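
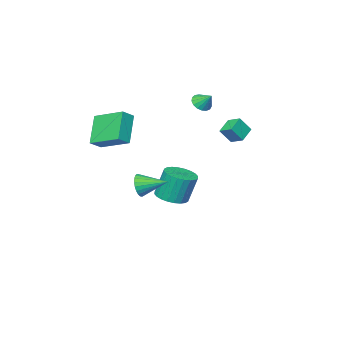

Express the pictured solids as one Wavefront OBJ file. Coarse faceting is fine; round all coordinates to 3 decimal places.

v -2.37 -1.825 3.182
v -2.021 -1.412 2.787
v -2.45 -1.075 3.898
v -2.326 -1.362 2.701
v -2.641 -1.418 2.724
v -2.893 -1.568 2.853
v -3.026 -1.777 3.057
v -3.008 -1.997 3.29
v -2.844 -2.177 3.498
v -2.572 -2.277 3.634
v -2.253 -2.274 3.666
v -1.96 -2.167 3.588
v -1.762 -1.983 3.416
v -1.703 -1.762 3.191
v -1.796 -1.556 2.964
v 0.273 3.617 2.534
v -0.61 3.303 3.008
v 0.17 4.43 2.881
v -0.713 4.116 3.355
v 0.833 3.324 3.385
v -0.05 3.01 3.859
v 0.73 4.137 3.732
v -0.153 3.823 4.206
v 1.113 -3.082 -2.755
v 1.543 -3.008 -2.049
v 0.147 -1.758 -2.305
v 1.714 -2.816 -2.247
v 1.792 -2.665 -2.522
v 1.768 -2.578 -2.833
v 1.644 -2.567 -3.132
v 1.439 -2.635 -3.374
v 1.184 -2.771 -3.521
v 0.919 -2.954 -3.551
v 0.683 -3.156 -3.461
v 0.513 -3.348 -3.263
v 0.434 -3.499 -2.987
v 0.459 -3.586 -2.676
v 0.583 -3.597 -2.377
v 0.788 -3.53 -2.136
v 1.042 -3.394 -1.989
v 1.308 -3.211 -1.958
v -1.682 -3.654 -4.669
v -0.689 -3.773 -4.423
v -1.105 -3.404 -2.565
v -2.098 -3.286 -2.811
v -0.703 -3.38 -4.505
v -1.119 -3.011 -2.646
v -0.866 -3.028 -4.611
v -1.282 -2.66 -2.752
v -1.154 -2.772 -4.726
v -1.57 -2.403 -2.867
v -1.522 -2.65 -4.833
v -1.937 -2.281 -2.974
v -1.914 -2.681 -4.914
v -2.33 -2.312 -3.056
v -2.271 -2.86 -4.959
v -2.687 -2.492 -3.1
v -2.538 -3.16 -4.959
v -2.954 -2.792 -3.1
v -2.675 -3.536 -4.915
v -3.091 -3.167 -3.057
v -2.661 -3.929 -4.834
v -3.077 -3.56 -2.975
v -2.498 -4.28 -4.728
v -2.914 -3.912 -2.869
v -2.21 -4.537 -4.613
v -2.626 -4.168 -2.754
v -1.843 -4.659 -4.506
v -2.258 -4.29 -2.647
v -1.45 -4.628 -4.424
v -1.866 -4.259 -2.566
v -1.093 -4.448 -4.38
v -1.509 -4.08 -2.521
v -0.826 -4.148 -4.38
v -1.242 -3.78 -2.521
v 3.946 -3.447 3.235
v 3.445 -1.571 4.008
v 3.198 -3.439 2.733
v 2.698 -1.563 3.506
v 4.962 -2.557 1.734
v 4.462 -0.681 2.507
v 4.215 -2.549 1.232
v 3.714 -0.673 2.005
f 2 1 4
f 2 4 3
f 4 1 5
f 4 5 3
f 5 1 6
f 5 6 3
f 6 1 7
f 6 7 3
f 7 1 8
f 7 8 3
f 8 1 9
f 8 9 3
f 9 1 10
f 9 10 3
f 10 1 11
f 10 11 3
f 11 1 12
f 11 12 3
f 12 1 13
f 12 13 3
f 13 1 14
f 13 14 3
f 14 1 15
f 14 15 3
f 15 1 2
f 15 2 3
f 17 19 16
f 20 17 16
f 16 19 18
f 18 20 16
f 17 23 19
f 21 17 20
f 21 23 17
f 19 23 18
f 22 20 18
f 18 23 22
f 22 21 20
f 23 21 22
f 25 24 27
f 25 27 26
f 27 24 28
f 27 28 26
f 28 24 29
f 28 29 26
f 29 24 30
f 29 30 26
f 30 24 31
f 30 31 26
f 31 24 32
f 31 32 26
f 32 24 33
f 32 33 26
f 33 24 34
f 33 34 26
f 34 24 35
f 34 35 26
f 35 24 36
f 35 36 26
f 36 24 37
f 36 37 26
f 37 24 38
f 37 38 26
f 38 24 39
f 38 39 26
f 39 24 40
f 39 40 26
f 40 24 41
f 40 41 26
f 41 24 25
f 41 25 26
f 43 42 46
f 43 46 44
f 44 46 47
f 44 47 45
f 46 42 48
f 46 48 47
f 47 48 49
f 47 49 45
f 48 42 50
f 48 50 49
f 49 50 51
f 49 51 45
f 50 42 52
f 50 52 51
f 51 52 53
f 51 53 45
f 52 42 54
f 52 54 53
f 53 54 55
f 53 55 45
f 54 42 56
f 54 56 55
f 55 56 57
f 55 57 45
f 56 42 58
f 56 58 57
f 57 58 59
f 57 59 45
f 58 42 60
f 58 60 59
f 59 60 61
f 59 61 45
f 60 42 62
f 60 62 61
f 61 62 63
f 61 63 45
f 62 42 64
f 62 64 63
f 63 64 65
f 63 65 45
f 64 42 66
f 64 66 65
f 65 66 67
f 65 67 45
f 66 42 68
f 66 68 67
f 67 68 69
f 67 69 45
f 68 42 70
f 68 70 69
f 69 70 71
f 69 71 45
f 70 42 72
f 70 72 71
f 71 72 73
f 71 73 45
f 72 42 74
f 72 74 73
f 73 74 75
f 73 75 45
f 74 42 43
f 74 43 75
f 75 43 44
f 75 44 45
f 77 79 76
f 80 77 76
f 76 79 78
f 78 80 76
f 77 83 79
f 81 77 80
f 81 83 77
f 79 83 78
f 82 80 78
f 78 83 82
f 82 81 80
f 83 81 82



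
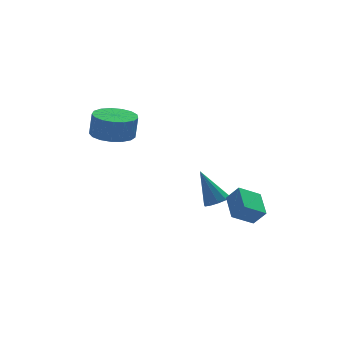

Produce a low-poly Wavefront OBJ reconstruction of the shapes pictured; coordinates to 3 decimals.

v -1.662 3.722 0.999
v -0.862 4.352 0.939
v -0.738 4.308 2.121
v -1.538 3.678 2.181
v -1.244 4.652 0.99
v -1.12 4.608 2.173
v -1.721 4.74 1.043
v -1.597 4.695 2.226
v -2.185 4.594 1.086
v -2.061 4.549 2.269
v -2.529 4.248 1.109
v -2.405 4.204 2.292
v -2.674 3.782 1.107
v -2.55 3.738 2.29
v -2.588 3.302 1.08
v -2.464 3.258 2.263
v -2.289 2.919 1.034
v -2.165 2.874 2.217
v -1.847 2.719 0.98
v -1.723 2.675 2.163
v -1.362 2.75 0.931
v -1.238 2.705 2.113
v -0.946 3.003 0.897
v -0.822 2.958 2.079
v -0.694 3.421 0.886
v -0.57 3.376 2.069
v -0.664 3.908 0.901
v -0.54 3.863 2.084
v 4.132 1.072 -3.673
v 3.109 0.815 -3.08
v 4.135 2.382 -3.1
v 3.112 2.124 -2.507
v 4.628 0.756 -2.953
v 3.605 0.498 -2.36
v 4.631 2.065 -2.38
v 3.608 1.808 -1.787
v 2.897 3.027 -3.126
v 3.303 3.547 -3.127
v 2.203 3.573 -1.454
v 2.955 3.659 -3.308
v 2.585 3.529 -3.419
v 2.334 3.207 -3.418
v 2.298 2.817 -3.306
v 2.491 2.507 -3.124
v 2.839 2.395 -2.943
v 3.209 2.525 -2.832
v 3.46 2.847 -2.833
v 3.496 3.237 -2.945
f 2 1 5
f 2 5 3
f 3 5 6
f 3 6 4
f 5 1 7
f 5 7 6
f 6 7 8
f 6 8 4
f 7 1 9
f 7 9 8
f 8 9 10
f 8 10 4
f 9 1 11
f 9 11 10
f 10 11 12
f 10 12 4
f 11 1 13
f 11 13 12
f 12 13 14
f 12 14 4
f 13 1 15
f 13 15 14
f 14 15 16
f 14 16 4
f 15 1 17
f 15 17 16
f 16 17 18
f 16 18 4
f 17 1 19
f 17 19 18
f 18 19 20
f 18 20 4
f 19 1 21
f 19 21 20
f 20 21 22
f 20 22 4
f 21 1 23
f 21 23 22
f 22 23 24
f 22 24 4
f 23 1 25
f 23 25 24
f 24 25 26
f 24 26 4
f 25 1 27
f 25 27 26
f 26 27 28
f 26 28 4
f 27 1 2
f 27 2 28
f 28 2 3
f 28 3 4
f 30 32 29
f 33 30 29
f 29 32 31
f 31 33 29
f 30 36 32
f 34 30 33
f 34 36 30
f 32 36 31
f 35 33 31
f 31 36 35
f 35 34 33
f 36 34 35
f 38 37 40
f 38 40 39
f 40 37 41
f 40 41 39
f 41 37 42
f 41 42 39
f 42 37 43
f 42 43 39
f 43 37 44
f 43 44 39
f 44 37 45
f 44 45 39
f 45 37 46
f 45 46 39
f 46 37 47
f 46 47 39
f 47 37 48
f 47 48 39
f 48 37 38
f 48 38 39



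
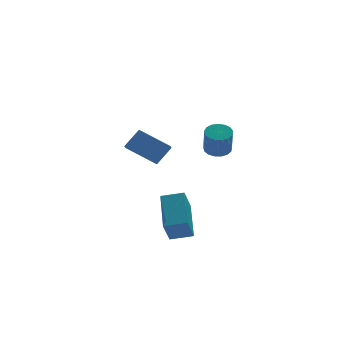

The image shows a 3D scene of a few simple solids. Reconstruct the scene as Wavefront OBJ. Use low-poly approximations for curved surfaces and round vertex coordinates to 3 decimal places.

v 0.722 -2.139 1.751
v 1.175 -1.759 1.998
v 0.99 -2.342 3.235
v 0.538 -2.721 2.989
v 0.917 -1.599 2.035
v 0.732 -2.182 3.272
v 0.614 -1.562 2.007
v 0.429 -2.145 3.244
v 0.336 -1.657 1.92
v 0.151 -2.24 3.158
v 0.147 -1.863 1.795
v -0.038 -2.445 3.033
v 0.089 -2.131 1.66
v -0.096 -2.714 2.897
v 0.176 -2.402 1.546
v -0.008 -2.984 2.783
v 0.389 -2.612 1.479
v 0.204 -3.195 2.716
v 0.678 -2.714 1.474
v 0.493 -3.296 2.711
v 0.977 -2.684 1.533
v 0.792 -3.266 2.77
v 1.218 -2.529 1.642
v 1.033 -3.111 2.879
v 1.345 -2.285 1.776
v 1.16 -2.867 3.013
v 1.33 -2.007 1.904
v 1.145 -2.59 3.141
v -1.846 -2.934 -3.218
v -2.344 -3.474 -2.121
v -1.342 -1.159 -2.115
v -1.839 -1.699 -1.019
v -0.861 -3.361 -2.981
v -1.358 -3.901 -1.885
v -0.356 -1.586 -1.879
v -0.854 -2.126 -0.782
v -0.472 2.653 -0.776
v -0.837 1.778 -0.325
v -1.687 3.613 0.102
v -2.052 2.739 0.553
v 0.312 2.801 0.147
v -0.053 1.927 0.598
v -0.903 3.762 1.025
v -1.268 2.887 1.476
f 2 1 5
f 2 5 3
f 3 5 6
f 3 6 4
f 5 1 7
f 5 7 6
f 6 7 8
f 6 8 4
f 7 1 9
f 7 9 8
f 8 9 10
f 8 10 4
f 9 1 11
f 9 11 10
f 10 11 12
f 10 12 4
f 11 1 13
f 11 13 12
f 12 13 14
f 12 14 4
f 13 1 15
f 13 15 14
f 14 15 16
f 14 16 4
f 15 1 17
f 15 17 16
f 16 17 18
f 16 18 4
f 17 1 19
f 17 19 18
f 18 19 20
f 18 20 4
f 19 1 21
f 19 21 20
f 20 21 22
f 20 22 4
f 21 1 23
f 21 23 22
f 22 23 24
f 22 24 4
f 23 1 25
f 23 25 24
f 24 25 26
f 24 26 4
f 25 1 27
f 25 27 26
f 26 27 28
f 26 28 4
f 27 1 2
f 27 2 28
f 28 2 3
f 28 3 4
f 30 32 29
f 33 30 29
f 29 32 31
f 31 33 29
f 30 36 32
f 34 30 33
f 34 36 30
f 32 36 31
f 35 33 31
f 31 36 35
f 35 34 33
f 36 34 35
f 38 40 37
f 41 38 37
f 37 40 39
f 39 41 37
f 38 44 40
f 42 38 41
f 42 44 38
f 40 44 39
f 43 41 39
f 39 44 43
f 43 42 41
f 44 42 43



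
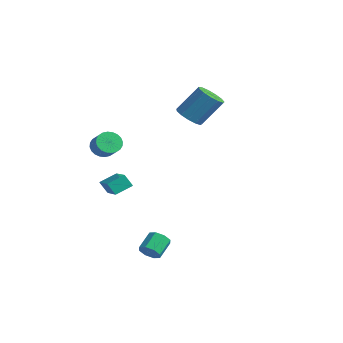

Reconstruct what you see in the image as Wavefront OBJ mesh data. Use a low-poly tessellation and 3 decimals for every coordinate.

v -3.258 3.435 2.778
v -2.837 3.984 2.251
v -2.301 5.074 3.815
v -2.722 4.525 4.342
v -3.296 4.154 2.29
v -2.759 5.244 3.854
v -3.742 4.096 2.484
v -3.206 5.185 4.047
v -4.035 3.827 2.771
v -3.498 4.917 4.335
v -4.081 3.435 3.061
v -3.545 4.524 4.624
v -3.866 3.042 3.261
v -3.33 4.132 4.824
v -3.458 2.774 3.307
v -2.922 3.864 4.871
v -2.987 2.716 3.186
v -2.45 3.806 4.75
v -2.601 2.887 2.935
v -2.065 3.976 4.499
v -2.425 3.231 2.634
v -1.888 4.321 4.198
v -2.513 3.64 2.379
v -1.976 4.73 3.943
v 2.083 -2.943 -3.336
v 2.565 -3.009 -2.936
v 2.179 -2.102 -2.323
v 1.697 -2.037 -2.724
v 2.669 -2.716 -3.304
v 2.284 -1.809 -2.692
v 2.43 -2.556 -3.691
v 2.045 -1.649 -3.079
v 1.988 -2.623 -3.87
v 1.602 -1.716 -3.258
v 1.601 -2.878 -3.737
v 1.215 -1.971 -3.124
v 1.496 -3.171 -3.368
v 1.111 -2.264 -2.756
v 1.735 -3.331 -2.981
v 1.35 -2.424 -2.369
v 2.178 -3.264 -2.802
v 1.792 -2.357 -2.19
v -4.275 -1.442 1.465
v -3.856 -1.61 0.878
v -3.027 -1.747 1.508
v -3.445 -1.578 2.095
v -3.82 -1.324 0.893
v -2.991 -1.461 1.523
v -3.853 -1.056 0.995
v -3.024 -1.193 1.624
v -3.951 -0.846 1.168
v -3.122 -0.983 1.798
v -4.097 -0.727 1.387
v -3.268 -0.864 2.016
v -4.27 -0.717 1.617
v -3.441 -0.854 2.247
v -4.445 -0.818 1.825
v -3.616 -0.954 2.454
v -4.593 -1.013 1.977
v -3.764 -1.15 2.607
v -4.693 -1.273 2.052
v -3.864 -1.41 2.682
v -4.729 -1.559 2.037
v -3.9 -1.696 2.667
v -4.696 -1.827 1.936
v -3.867 -1.964 2.565
v -4.598 -2.037 1.762
v -3.769 -2.174 2.392
v -4.452 -2.156 1.544
v -3.623 -2.293 2.173
v -4.279 -2.166 1.313
v -3.45 -2.303 1.943
v -4.104 -2.066 1.106
v -3.275 -2.202 1.735
v -3.956 -1.87 0.953
v -3.127 -2.007 1.583
v -3.731 -2.055 -0.825
v -2.101 -2.65 -0.157
v -3.561 -1.086 -0.38
v -1.93 -1.681 0.289
v -3.35 -1.799 -1.529
v -1.719 -2.394 -0.86
v -3.179 -0.83 -1.083
v -1.549 -1.425 -0.415
f 2 1 5
f 2 5 3
f 3 5 6
f 3 6 4
f 5 1 7
f 5 7 6
f 6 7 8
f 6 8 4
f 7 1 9
f 7 9 8
f 8 9 10
f 8 10 4
f 9 1 11
f 9 11 10
f 10 11 12
f 10 12 4
f 11 1 13
f 11 13 12
f 12 13 14
f 12 14 4
f 13 1 15
f 13 15 14
f 14 15 16
f 14 16 4
f 15 1 17
f 15 17 16
f 16 17 18
f 16 18 4
f 17 1 19
f 17 19 18
f 18 19 20
f 18 20 4
f 19 1 21
f 19 21 20
f 20 21 22
f 20 22 4
f 21 1 23
f 21 23 22
f 22 23 24
f 22 24 4
f 23 1 2
f 23 2 24
f 24 2 3
f 24 3 4
f 26 25 29
f 26 29 27
f 27 29 30
f 27 30 28
f 29 25 31
f 29 31 30
f 30 31 32
f 30 32 28
f 31 25 33
f 31 33 32
f 32 33 34
f 32 34 28
f 33 25 35
f 33 35 34
f 34 35 36
f 34 36 28
f 35 25 37
f 35 37 36
f 36 37 38
f 36 38 28
f 37 25 39
f 37 39 38
f 38 39 40
f 38 40 28
f 39 25 41
f 39 41 40
f 40 41 42
f 40 42 28
f 41 25 26
f 41 26 42
f 42 26 27
f 42 27 28
f 44 43 47
f 44 47 45
f 45 47 48
f 45 48 46
f 47 43 49
f 47 49 48
f 48 49 50
f 48 50 46
f 49 43 51
f 49 51 50
f 50 51 52
f 50 52 46
f 51 43 53
f 51 53 52
f 52 53 54
f 52 54 46
f 53 43 55
f 53 55 54
f 54 55 56
f 54 56 46
f 55 43 57
f 55 57 56
f 56 57 58
f 56 58 46
f 57 43 59
f 57 59 58
f 58 59 60
f 58 60 46
f 59 43 61
f 59 61 60
f 60 61 62
f 60 62 46
f 61 43 63
f 61 63 62
f 62 63 64
f 62 64 46
f 63 43 65
f 63 65 64
f 64 65 66
f 64 66 46
f 65 43 67
f 65 67 66
f 66 67 68
f 66 68 46
f 67 43 69
f 67 69 68
f 68 69 70
f 68 70 46
f 69 43 71
f 69 71 70
f 70 71 72
f 70 72 46
f 71 43 73
f 71 73 72
f 72 73 74
f 72 74 46
f 73 43 75
f 73 75 74
f 74 75 76
f 74 76 46
f 75 43 44
f 75 44 76
f 76 44 45
f 76 45 46
f 78 80 77
f 81 78 77
f 77 80 79
f 79 81 77
f 78 84 80
f 82 78 81
f 82 84 78
f 80 84 79
f 83 81 79
f 79 84 83
f 83 82 81
f 84 82 83



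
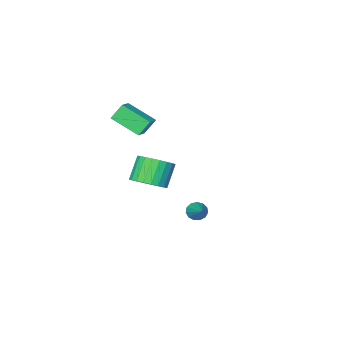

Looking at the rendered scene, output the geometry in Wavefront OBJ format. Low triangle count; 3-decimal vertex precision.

v -1.547 2.01 -0.994
v -1.251 2.178 -1.413
v -0.893 3.43 0.034
v -1.52 2.318 -1.436
v -1.797 2.361 -1.319
v -1.995 2.293 -1.098
v -2.051 2.135 -0.844
v -1.946 1.937 -0.638
v -1.715 1.763 -0.544
v -1.431 1.667 -0.593
v -1.183 1.681 -0.77
v -1.051 1.799 -1.017
v -1.076 1.984 -1.257
v -2.15 -3.328 -2.122
v -1.547 -2.776 -1.529
v -2.347 -3.24 -0.285
v -2.95 -3.792 -0.878
v -1.83 -2.516 -1.614
v -2.63 -2.98 -0.37
v -2.162 -2.379 -1.776
v -2.962 -2.843 -0.532
v -2.492 -2.387 -1.991
v -3.292 -2.851 -0.747
v -2.77 -2.538 -2.226
v -3.57 -3.002 -0.982
v -2.954 -2.809 -2.445
v -3.754 -3.273 -1.201
v -3.015 -3.159 -2.615
v -3.815 -3.623 -1.371
v -2.945 -3.535 -2.71
v -3.744 -3.999 -1.466
v -2.753 -3.88 -2.715
v -3.553 -4.344 -1.471
v -2.47 -4.14 -2.63
v -3.27 -4.604 -1.386
v -2.138 -4.277 -2.468
v -2.938 -4.741 -1.224
v -1.808 -4.269 -2.253
v -2.608 -4.733 -1.009
v -1.53 -4.118 -2.018
v -2.33 -4.582 -0.774
v -1.346 -3.847 -1.799
v -2.146 -4.311 -0.555
v -1.285 -3.497 -1.629
v -2.085 -3.961 -0.385
v -1.356 -3.121 -1.534
v -2.155 -3.585 -0.29
v -2.409 -2.969 2.63
v -1.667 -4.352 3.404
v -1.692 -2.37 3.013
v -0.95 -3.753 3.787
v -1.83 -3.127 1.793
v -1.088 -4.51 2.567
v -1.113 -2.528 2.176
v -0.371 -3.911 2.95
f 2 1 4
f 2 4 3
f 4 1 5
f 4 5 3
f 5 1 6
f 5 6 3
f 6 1 7
f 6 7 3
f 7 1 8
f 7 8 3
f 8 1 9
f 8 9 3
f 9 1 10
f 9 10 3
f 10 1 11
f 10 11 3
f 11 1 12
f 11 12 3
f 12 1 13
f 12 13 3
f 13 1 2
f 13 2 3
f 15 14 18
f 15 18 16
f 16 18 19
f 16 19 17
f 18 14 20
f 18 20 19
f 19 20 21
f 19 21 17
f 20 14 22
f 20 22 21
f 21 22 23
f 21 23 17
f 22 14 24
f 22 24 23
f 23 24 25
f 23 25 17
f 24 14 26
f 24 26 25
f 25 26 27
f 25 27 17
f 26 14 28
f 26 28 27
f 27 28 29
f 27 29 17
f 28 14 30
f 28 30 29
f 29 30 31
f 29 31 17
f 30 14 32
f 30 32 31
f 31 32 33
f 31 33 17
f 32 14 34
f 32 34 33
f 33 34 35
f 33 35 17
f 34 14 36
f 34 36 35
f 35 36 37
f 35 37 17
f 36 14 38
f 36 38 37
f 37 38 39
f 37 39 17
f 38 14 40
f 38 40 39
f 39 40 41
f 39 41 17
f 40 14 42
f 40 42 41
f 41 42 43
f 41 43 17
f 42 14 44
f 42 44 43
f 43 44 45
f 43 45 17
f 44 14 46
f 44 46 45
f 45 46 47
f 45 47 17
f 46 14 15
f 46 15 47
f 47 15 16
f 47 16 17
f 49 51 48
f 52 49 48
f 48 51 50
f 50 52 48
f 49 55 51
f 53 49 52
f 53 55 49
f 51 55 50
f 54 52 50
f 50 55 54
f 54 53 52
f 55 53 54



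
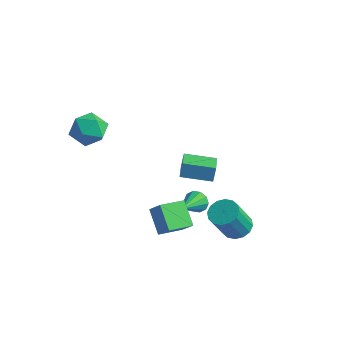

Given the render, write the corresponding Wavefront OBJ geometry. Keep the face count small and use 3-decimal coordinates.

v 2.882 0.54 -2.496
v 3.625 0.948 -2.26
v 3.641 -0.132 -0.447
v 2.898 -0.54 -0.684
v 3.29 1.211 -2.1
v 3.306 0.132 -0.287
v 2.845 1.295 -2.046
v 2.861 0.216 -0.234
v 2.411 1.176 -2.113
v 2.426 0.097 -0.3
v 2.102 0.887 -2.283
v 2.118 -0.192 -0.47
v 2.003 0.505 -2.51
v 2.019 -0.575 -0.697
v 2.139 0.132 -2.733
v 2.155 -0.948 -0.92
v 2.474 -0.132 -2.893
v 2.49 -1.211 -1.08
v 2.919 -0.216 -2.946
v 2.935 -1.295 -1.134
v 3.354 -0.097 -2.88
v 3.369 -1.176 -1.067
v 3.662 0.192 -2.71
v 3.678 -0.887 -0.897
v 3.761 0.575 -2.483
v 3.777 -0.505 -0.67
v -4.396 -2.666 3.43
v -3.395 -2.606 3.964
v -4.385 -4.494 3.616
v -3.384 -4.434 4.15
v -4.321 -4.035 4.653
v -4.328 -2.906 4.538
v -3.452 -4.194 3.042
v -3.459 -3.065 2.927
v -2.812 -3.551 3.724
v -3.349 -3.452 4.719
v -4.431 -3.648 2.861
v -4.968 -3.549 3.856
v 2.282 -4.6 -0.395
v 1.193 -4.147 0.671
v 2.611 -3.231 -0.642
v 1.522 -2.777 0.424
v 3.098 -4.643 0.456
v 2.009 -4.189 1.522
v 3.427 -3.273 0.209
v 2.338 -2.82 1.275
v 0.91 -0.474 -1.064
v 1.278 -0.596 -1.647
v 1.41 -2.066 -0.416
v 1.539 -0.399 -1.363
v 1.559 -0.23 -0.965
v 1.332 -0.155 -0.605
v 0.943 -0.201 -0.42
v 0.542 -0.352 -0.481
v 0.282 -0.549 -0.765
v 0.262 -0.718 -1.163
v 0.489 -0.793 -1.523
v 0.877 -0.746 -1.708
v -2.024 1.241 -1.717
v -2.048 1.489 -0.769
v -2.987 2.309 -2.021
v -3.011 2.557 -1.073
v -0.649 2.403 -1.987
v -0.673 2.651 -1.039
v -1.612 3.471 -2.291
v -1.636 3.719 -1.343
f 2 1 5
f 2 5 3
f 3 5 6
f 3 6 4
f 5 1 7
f 5 7 6
f 6 7 8
f 6 8 4
f 7 1 9
f 7 9 8
f 8 9 10
f 8 10 4
f 9 1 11
f 9 11 10
f 10 11 12
f 10 12 4
f 11 1 13
f 11 13 12
f 12 13 14
f 12 14 4
f 13 1 15
f 13 15 14
f 14 15 16
f 14 16 4
f 15 1 17
f 15 17 16
f 16 17 18
f 16 18 4
f 17 1 19
f 17 19 18
f 18 19 20
f 18 20 4
f 19 1 21
f 19 21 20
f 20 21 22
f 20 22 4
f 21 1 23
f 21 23 22
f 22 23 24
f 22 24 4
f 23 1 25
f 23 25 24
f 24 25 26
f 24 26 4
f 25 1 2
f 25 2 26
f 26 2 3
f 26 3 4
f 27 38 32
f 27 32 28
f 27 28 34
f 27 34 37
f 27 37 38
f 28 32 36
f 32 38 31
f 38 37 29
f 37 34 33
f 34 28 35
f 30 36 31
f 30 31 29
f 30 29 33
f 30 33 35
f 30 35 36
f 31 36 32
f 29 31 38
f 33 29 37
f 35 33 34
f 36 35 28
f 40 42 39
f 43 40 39
f 39 42 41
f 41 43 39
f 40 46 42
f 44 40 43
f 44 46 40
f 42 46 41
f 45 43 41
f 41 46 45
f 45 44 43
f 46 44 45
f 48 47 50
f 48 50 49
f 50 47 51
f 50 51 49
f 51 47 52
f 51 52 49
f 52 47 53
f 52 53 49
f 53 47 54
f 53 54 49
f 54 47 55
f 54 55 49
f 55 47 56
f 55 56 49
f 56 47 57
f 56 57 49
f 57 47 58
f 57 58 49
f 58 47 48
f 58 48 49
f 60 62 59
f 63 60 59
f 59 62 61
f 61 63 59
f 60 66 62
f 64 60 63
f 64 66 60
f 62 66 61
f 65 63 61
f 61 66 65
f 65 64 63
f 66 64 65



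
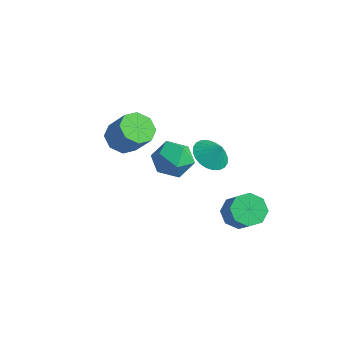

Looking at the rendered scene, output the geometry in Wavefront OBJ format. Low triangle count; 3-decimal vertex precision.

v 1.554 1.649 1.147
v 2.18 2.256 0.562
v 2.166 1.871 2.033
v 1.9 2.527 0.687
v 1.567 2.665 0.883
v 1.232 2.648 1.118
v 0.946 2.479 1.358
v 0.753 2.183 1.566
v 0.682 1.807 1.71
v 0.743 1.406 1.768
v 0.928 1.042 1.732
v 1.208 0.77 1.607
v 1.54 0.633 1.411
v 1.875 0.65 1.175
v 2.161 0.819 0.935
v 2.354 1.114 0.728
v 2.426 1.491 0.584
v 2.364 1.892 0.525
v 2.391 2.95 -3.632
v 3.151 3.176 -4.304
v 4.27 2.816 -3.16
v 3.509 2.59 -2.488
v 2.921 3.809 -3.88
v 4.04 3.449 -2.736
v 2.381 3.939 -3.311
v 3.499 3.579 -2.167
v 1.846 3.49 -2.929
v 2.964 3.129 -1.785
v 1.63 2.724 -2.96
v 2.749 2.364 -1.816
v 1.86 2.091 -3.384
v 2.979 1.731 -2.24
v 2.401 1.961 -3.953
v 3.519 1.601 -2.809
v 2.936 2.411 -4.335
v 4.054 2.05 -3.191
v 2.274 -0.63 2.015
v 2.911 -1.631 1.955
v 1.489 -1.229 3.665
v 2.126 -2.23 3.605
v 2.668 -1.193 3.811
v 3.153 -0.823 2.791
v 1.247 -2.037 2.829
v 1.732 -1.667 1.809
v 2.276 -2.501 2.458
v 3.154 -1.979 3.064
v 1.246 -0.881 2.556
v 2.124 -0.359 3.162
v -3.544 0.048 0.327
v -2.819 -0.503 -0.216
v -1.671 -0.379 1.19
v -2.396 0.172 1.733
v -2.757 0.297 -0.338
v -1.608 0.421 1.069
v -3.155 0.951 -0.07
v -2.007 1.075 1.337
v -3.782 1.076 0.43
v -2.633 1.2 1.837
v -4.269 0.599 0.87
v -3.121 0.723 2.276
v -4.332 -0.201 0.991
v -3.183 -0.077 2.398
v -3.933 -0.855 0.723
v -2.785 -0.731 2.13
v -3.307 -0.98 0.223
v -2.158 -0.856 1.63
f 2 1 4
f 2 4 3
f 4 1 5
f 4 5 3
f 5 1 6
f 5 6 3
f 6 1 7
f 6 7 3
f 7 1 8
f 7 8 3
f 8 1 9
f 8 9 3
f 9 1 10
f 9 10 3
f 10 1 11
f 10 11 3
f 11 1 12
f 11 12 3
f 12 1 13
f 12 13 3
f 13 1 14
f 13 14 3
f 14 1 15
f 14 15 3
f 15 1 16
f 15 16 3
f 16 1 17
f 16 17 3
f 17 1 18
f 17 18 3
f 18 1 2
f 18 2 3
f 20 19 23
f 20 23 21
f 21 23 24
f 21 24 22
f 23 19 25
f 23 25 24
f 24 25 26
f 24 26 22
f 25 19 27
f 25 27 26
f 26 27 28
f 26 28 22
f 27 19 29
f 27 29 28
f 28 29 30
f 28 30 22
f 29 19 31
f 29 31 30
f 30 31 32
f 30 32 22
f 31 19 33
f 31 33 32
f 32 33 34
f 32 34 22
f 33 19 35
f 33 35 34
f 34 35 36
f 34 36 22
f 35 19 20
f 35 20 36
f 36 20 21
f 36 21 22
f 37 48 42
f 37 42 38
f 37 38 44
f 37 44 47
f 37 47 48
f 38 42 46
f 42 48 41
f 48 47 39
f 47 44 43
f 44 38 45
f 40 46 41
f 40 41 39
f 40 39 43
f 40 43 45
f 40 45 46
f 41 46 42
f 39 41 48
f 43 39 47
f 45 43 44
f 46 45 38
f 50 49 53
f 50 53 51
f 51 53 54
f 51 54 52
f 53 49 55
f 53 55 54
f 54 55 56
f 54 56 52
f 55 49 57
f 55 57 56
f 56 57 58
f 56 58 52
f 57 49 59
f 57 59 58
f 58 59 60
f 58 60 52
f 59 49 61
f 59 61 60
f 60 61 62
f 60 62 52
f 61 49 63
f 61 63 62
f 62 63 64
f 62 64 52
f 63 49 65
f 63 65 64
f 64 65 66
f 64 66 52
f 65 49 50
f 65 50 66
f 66 50 51
f 66 51 52



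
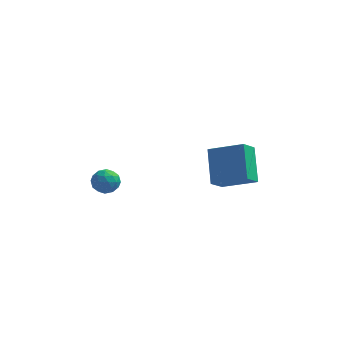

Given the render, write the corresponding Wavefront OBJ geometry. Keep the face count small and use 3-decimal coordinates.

v -2.454 1.333 1.551
v -1.76 1.013 1.784
v -3.04 0.807 2.576
v -2.346 0.487 2.809
v -2.452 1.279 2.842
v -2.09 1.603 2.209
v -2.71 0.217 2.151
v -2.348 0.541 1.518
v -1.918 0.323 2.155
v -1.759 0.979 2.582
v -3.041 0.841 1.778
v -2.882 1.497 2.205
v -2.055 1.219 1.577
v -2.745 0.601 2.783
v -2.807 1.067 2.802
v -2.399 0.878 2.939
v -2.249 1.566 1.827
v -1.841 1.378 1.964
v -2.249 1.534 2.586
v -2.959 0.442 2.396
v -2.551 0.254 2.533
v -2.401 0.942 1.421
v -1.993 0.753 1.558
v -2.551 0.286 1.774
v -1.74 0.625 1.932
v -2.085 0.317 2.535
v -2.299 0.157 2.149
v -2.086 0.348 1.776
v -1.647 1.011 2.183
v -1.991 0.702 2.786
v -2.054 1.168 2.806
v -1.841 1.358 2.433
v -1.74 0.606 2.402
v -2.809 1.118 1.574
v -3.153 0.809 2.177
v -2.959 0.462 1.927
v -2.746 0.652 1.554
v -2.715 1.503 1.825
v -3.06 1.195 2.428
v -2.714 1.472 2.584
v -2.501 1.663 2.211
v -3.06 1.214 1.958
v 3.365 1.81 2.119
v 2.997 0.908 2.869
v 2.853 3.284 3.642
v 2.485 2.381 4.392
v 5.215 1.679 2.868
v 4.847 0.776 3.618
v 4.703 3.152 4.391
v 4.335 2.25 5.141
f 1 38 17
f 38 12 41
f 17 41 6
f 38 41 17
f 1 17 13
f 17 6 18
f 13 18 2
f 17 18 13
f 1 13 22
f 13 2 23
f 22 23 8
f 13 23 22
f 1 22 34
f 22 8 37
f 34 37 11
f 22 37 34
f 1 34 38
f 34 11 42
f 38 42 12
f 34 42 38
f 2 18 29
f 18 6 32
f 29 32 10
f 18 32 29
f 6 41 19
f 41 12 40
f 19 40 5
f 41 40 19
f 12 42 39
f 42 11 35
f 39 35 3
f 42 35 39
f 11 37 36
f 37 8 24
f 36 24 7
f 37 24 36
f 8 23 28
f 23 2 25
f 28 25 9
f 23 25 28
f 4 30 16
f 30 10 31
f 16 31 5
f 30 31 16
f 4 16 14
f 16 5 15
f 14 15 3
f 16 15 14
f 4 14 21
f 14 3 20
f 21 20 7
f 14 20 21
f 4 21 26
f 21 7 27
f 26 27 9
f 21 27 26
f 4 26 30
f 26 9 33
f 30 33 10
f 26 33 30
f 5 31 19
f 31 10 32
f 19 32 6
f 31 32 19
f 3 15 39
f 15 5 40
f 39 40 12
f 15 40 39
f 7 20 36
f 20 3 35
f 36 35 11
f 20 35 36
f 9 27 28
f 27 7 24
f 28 24 8
f 27 24 28
f 10 33 29
f 33 9 25
f 29 25 2
f 33 25 29
f 44 46 43
f 47 44 43
f 43 46 45
f 45 47 43
f 44 50 46
f 48 44 47
f 48 50 44
f 46 50 45
f 49 47 45
f 45 50 49
f 49 48 47
f 50 48 49



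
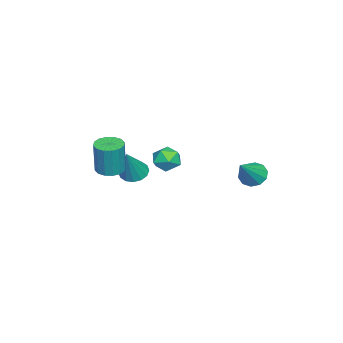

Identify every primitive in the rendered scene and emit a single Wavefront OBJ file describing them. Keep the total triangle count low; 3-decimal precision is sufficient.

v -4.343 -3.013 -4.806
v -3.857 -3.589 -5.104
v -3.257 -3.047 -2.974
v -3.672 -3.227 -5.207
v -3.667 -2.808 -5.203
v -3.843 -2.443 -5.092
v -4.153 -2.232 -4.904
v -4.513 -2.23 -4.691
v -4.828 -2.438 -4.508
v -5.013 -2.8 -4.405
v -5.018 -3.219 -4.41
v -4.843 -3.583 -4.521
v -4.533 -3.794 -4.708
v -4.172 -3.797 -4.922
v -1.966 0.195 -1.915
v -1.207 0.467 -2.157
v -1.453 -1.047 -1.703
v -0.694 -0.775 -1.945
v -1.027 -0.504 -1.221
v -1.344 0.264 -1.353
v -1.316 -0.844 -2.507
v -1.633 -0.076 -2.639
v -0.806 -0.175 -2.523
v -0.627 0.035 -1.729
v -2.033 -0.615 -2.131
v -1.854 -0.405 -1.337
v 2.229 -1.992 -1.043
v 2.863 -2.386 -1.116
v 3.085 -2.362 0.69
v 2.451 -1.968 0.763
v 2.973 -2.014 -1.134
v 3.195 -1.99 0.672
v 2.884 -1.637 -1.129
v 3.106 -1.612 0.678
v 2.619 -1.354 -1.1
v 2.841 -1.33 0.706
v 2.25 -1.243 -1.056
v 2.472 -1.218 0.75
v 1.875 -1.332 -1.009
v 2.097 -1.307 0.798
v 1.595 -1.598 -0.97
v 1.817 -1.574 0.836
v 1.485 -1.97 -0.952
v 1.707 -1.946 0.854
v 1.574 -2.348 -0.958
v 1.796 -2.323 0.849
v 1.839 -2.63 -0.986
v 2.061 -2.606 0.82
v 2.208 -2.742 -1.03
v 2.43 -2.717 0.776
v 2.583 -2.653 -1.078
v 2.805 -2.628 0.729
v -3.011 3.687 -3.271
v -2.606 3.261 -3.798
v -1.549 3.393 -1.909
v -2.469 3.727 -3.844
v -2.54 4.179 -3.671
v -2.79 4.442 -3.345
v -3.125 4.417 -2.991
v -3.417 4.113 -2.744
v -3.553 3.646 -2.698
v -3.483 3.195 -2.871
v -3.232 2.932 -3.197
v -2.897 2.957 -3.551
f 2 1 4
f 2 4 3
f 4 1 5
f 4 5 3
f 5 1 6
f 5 6 3
f 6 1 7
f 6 7 3
f 7 1 8
f 7 8 3
f 8 1 9
f 8 9 3
f 9 1 10
f 9 10 3
f 10 1 11
f 10 11 3
f 11 1 12
f 11 12 3
f 12 1 13
f 12 13 3
f 13 1 14
f 13 14 3
f 14 1 2
f 14 2 3
f 15 26 20
f 15 20 16
f 15 16 22
f 15 22 25
f 15 25 26
f 16 20 24
f 20 26 19
f 26 25 17
f 25 22 21
f 22 16 23
f 18 24 19
f 18 19 17
f 18 17 21
f 18 21 23
f 18 23 24
f 19 24 20
f 17 19 26
f 21 17 25
f 23 21 22
f 24 23 16
f 28 27 31
f 28 31 29
f 29 31 32
f 29 32 30
f 31 27 33
f 31 33 32
f 32 33 34
f 32 34 30
f 33 27 35
f 33 35 34
f 34 35 36
f 34 36 30
f 35 27 37
f 35 37 36
f 36 37 38
f 36 38 30
f 37 27 39
f 37 39 38
f 38 39 40
f 38 40 30
f 39 27 41
f 39 41 40
f 40 41 42
f 40 42 30
f 41 27 43
f 41 43 42
f 42 43 44
f 42 44 30
f 43 27 45
f 43 45 44
f 44 45 46
f 44 46 30
f 45 27 47
f 45 47 46
f 46 47 48
f 46 48 30
f 47 27 49
f 47 49 48
f 48 49 50
f 48 50 30
f 49 27 51
f 49 51 50
f 50 51 52
f 50 52 30
f 51 27 28
f 51 28 52
f 52 28 29
f 52 29 30
f 54 53 56
f 54 56 55
f 56 53 57
f 56 57 55
f 57 53 58
f 57 58 55
f 58 53 59
f 58 59 55
f 59 53 60
f 59 60 55
f 60 53 61
f 60 61 55
f 61 53 62
f 61 62 55
f 62 53 63
f 62 63 55
f 63 53 64
f 63 64 55
f 64 53 54
f 64 54 55



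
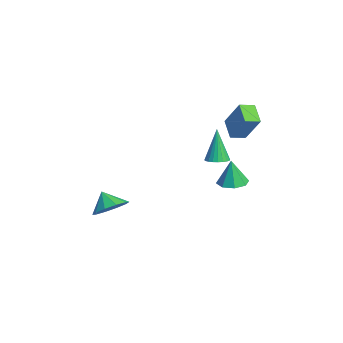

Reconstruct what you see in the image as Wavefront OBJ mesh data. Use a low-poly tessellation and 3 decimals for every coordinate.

v 1.379 2.484 2.626
v 0.307 2.426 3.323
v 1.215 3.34 2.446
v 0.143 3.282 3.143
v 2.397 3.018 4.237
v 1.325 2.96 4.934
v 2.233 3.874 4.057
v 1.161 3.816 4.754
v -0.578 -3.472 -3.058
v 0.269 -3.916 -2.6
v -1.282 -3.848 -2.122
v 0.223 -3.298 -2.385
v -0.129 -2.747 -2.428
v -0.652 -2.473 -2.711
v -1.147 -2.58 -3.127
v -1.425 -3.028 -3.516
v -1.379 -3.645 -3.73
v -1.027 -4.196 -3.688
v -0.504 -4.471 -3.404
v -0.009 -4.363 -2.989
v 3.028 1.451 1.897
v 3.65 1.355 2.057
v 2.532 1.529 3.863
v 3.641 1.608 2.045
v 3.539 1.837 2.01
v 3.358 2.008 1.958
v 3.128 2.094 1.897
v 2.882 2.082 1.835
v 2.659 1.974 1.783
v 2.491 1.787 1.748
v 2.406 1.548 1.736
v 2.415 1.295 1.748
v 2.518 1.066 1.783
v 2.698 0.895 1.835
v 2.928 0.809 1.897
v 3.174 0.821 1.958
v 3.398 0.929 2.01
v 3.565 1.116 2.045
v 1.691 2.567 -0.499
v 2.356 3.112 -0.474
v 1.709 2.473 1.079
v 1.775 3.421 -0.449
v 1.145 3.23 -0.453
v 0.835 2.65 -0.484
v 1.027 2.022 -0.523
v 1.607 1.712 -0.548
v 2.237 1.904 -0.544
v 2.547 2.483 -0.513
f 2 4 1
f 5 2 1
f 1 4 3
f 3 5 1
f 2 8 4
f 6 2 5
f 6 8 2
f 4 8 3
f 7 5 3
f 3 8 7
f 7 6 5
f 8 6 7
f 10 9 12
f 10 12 11
f 12 9 13
f 12 13 11
f 13 9 14
f 13 14 11
f 14 9 15
f 14 15 11
f 15 9 16
f 15 16 11
f 16 9 17
f 16 17 11
f 17 9 18
f 17 18 11
f 18 9 19
f 18 19 11
f 19 9 20
f 19 20 11
f 20 9 10
f 20 10 11
f 22 21 24
f 22 24 23
f 24 21 25
f 24 25 23
f 25 21 26
f 25 26 23
f 26 21 27
f 26 27 23
f 27 21 28
f 27 28 23
f 28 21 29
f 28 29 23
f 29 21 30
f 29 30 23
f 30 21 31
f 30 31 23
f 31 21 32
f 31 32 23
f 32 21 33
f 32 33 23
f 33 21 34
f 33 34 23
f 34 21 35
f 34 35 23
f 35 21 36
f 35 36 23
f 36 21 37
f 36 37 23
f 37 21 38
f 37 38 23
f 38 21 22
f 38 22 23
f 40 39 42
f 40 42 41
f 42 39 43
f 42 43 41
f 43 39 44
f 43 44 41
f 44 39 45
f 44 45 41
f 45 39 46
f 45 46 41
f 46 39 47
f 46 47 41
f 47 39 48
f 47 48 41
f 48 39 40
f 48 40 41



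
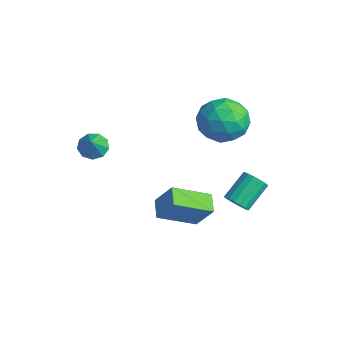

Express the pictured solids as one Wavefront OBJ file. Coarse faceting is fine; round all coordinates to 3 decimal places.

v 0.032 2.149 1.088
v 1.167 2.462 1.103
v 0.493 0.518 0.217
v 1.628 0.831 0.232
v 1.078 0.563 1.238
v 0.793 1.571 1.776
v 0.867 1.409 -0.456
v 0.582 2.417 0.082
v 1.683 2.005 0.149
v 1.813 1.482 1.196
v -0.153 1.498 0.124
v -0.023 0.975 1.171
v 0.559 2.448 1.172
v 1.101 0.532 0.148
v 0.778 0.374 0.739
v 1.445 0.558 0.748
v 0.339 1.925 1.568
v 1.006 2.109 1.577
v 0.954 0.993 1.656
v 0.654 0.871 -0.257
v 1.321 1.055 -0.248
v 0.215 2.422 0.572
v 0.882 2.606 0.581
v 0.706 1.987 -0.336
v 1.53 2.364 0.62
v 1.801 1.405 0.108
v 1.354 1.745 -0.297
v 1.186 2.337 0.02
v 1.606 2.056 1.236
v 1.877 1.098 0.723
v 1.554 0.94 1.315
v 1.386 1.533 1.631
v 1.91 1.788 0.675
v -0.217 1.882 0.597
v 0.054 0.924 0.084
v 0.274 1.447 -0.311
v 0.106 2.04 0.005
v -0.141 1.575 1.212
v 0.13 0.616 0.7
v 0.474 0.643 1.3
v 0.306 1.235 1.617
v -0.25 1.192 0.645
v 2.807 0.921 -3.02
v 3.389 0.98 -2.884
v 3.074 2.117 -2.025
v 2.493 2.059 -2.16
v 3.355 1.146 -3.116
v 3.041 2.283 -2.257
v 3.196 1.26 -3.326
v 2.882 2.398 -2.467
v 2.948 1.297 -3.466
v 2.634 2.435 -2.606
v 2.668 1.248 -3.503
v 2.353 2.385 -2.644
v 2.419 1.124 -3.43
v 2.105 2.261 -2.571
v 2.26 0.953 -3.263
v 1.945 2.091 -2.403
v 2.226 0.776 -3.04
v 1.911 1.913 -2.181
v 2.325 0.631 -2.812
v 2.01 1.769 -1.953
v 2.534 0.553 -2.632
v 2.22 1.691 -1.773
v 2.807 0.559 -2.541
v 2.492 1.697 -1.682
v 3.079 0.649 -2.559
v 2.764 1.786 -1.7
v 3.289 0.8 -2.683
v 2.975 1.938 -1.824
v 0.839 -1.692 -4.237
v 0.022 -1.293 -3.899
v 1.29 -0.045 -5.091
v 0.473 0.354 -4.753
v 1.527 -1.274 -3.067
v 0.71 -0.875 -2.729
v 1.978 0.373 -3.921
v 1.161 0.772 -3.583
v -1.776 -3.156 -0.87
v -1.211 -3.003 -1.195
v -1.144 -3.584 0.03
v -1.343 -2.65 -0.934
v -1.678 -2.534 -0.644
v -2.059 -2.709 -0.459
v -2.308 -3.094 -0.467
v -2.308 -3.508 -0.663
v -2.06 -3.757 -0.956
v -1.679 -3.726 -1.209
v -1.343 -3.428 -1.303
f 1 38 17
f 38 12 41
f 17 41 6
f 38 41 17
f 1 17 13
f 17 6 18
f 13 18 2
f 17 18 13
f 1 13 22
f 13 2 23
f 22 23 8
f 13 23 22
f 1 22 34
f 22 8 37
f 34 37 11
f 22 37 34
f 1 34 38
f 34 11 42
f 38 42 12
f 34 42 38
f 2 18 29
f 18 6 32
f 29 32 10
f 18 32 29
f 6 41 19
f 41 12 40
f 19 40 5
f 41 40 19
f 12 42 39
f 42 11 35
f 39 35 3
f 42 35 39
f 11 37 36
f 37 8 24
f 36 24 7
f 37 24 36
f 8 23 28
f 23 2 25
f 28 25 9
f 23 25 28
f 4 30 16
f 30 10 31
f 16 31 5
f 30 31 16
f 4 16 14
f 16 5 15
f 14 15 3
f 16 15 14
f 4 14 21
f 14 3 20
f 21 20 7
f 14 20 21
f 4 21 26
f 21 7 27
f 26 27 9
f 21 27 26
f 4 26 30
f 26 9 33
f 30 33 10
f 26 33 30
f 5 31 19
f 31 10 32
f 19 32 6
f 31 32 19
f 3 15 39
f 15 5 40
f 39 40 12
f 15 40 39
f 7 20 36
f 20 3 35
f 36 35 11
f 20 35 36
f 9 27 28
f 27 7 24
f 28 24 8
f 27 24 28
f 10 33 29
f 33 9 25
f 29 25 2
f 33 25 29
f 44 43 47
f 44 47 45
f 45 47 48
f 45 48 46
f 47 43 49
f 47 49 48
f 48 49 50
f 48 50 46
f 49 43 51
f 49 51 50
f 50 51 52
f 50 52 46
f 51 43 53
f 51 53 52
f 52 53 54
f 52 54 46
f 53 43 55
f 53 55 54
f 54 55 56
f 54 56 46
f 55 43 57
f 55 57 56
f 56 57 58
f 56 58 46
f 57 43 59
f 57 59 58
f 58 59 60
f 58 60 46
f 59 43 61
f 59 61 60
f 60 61 62
f 60 62 46
f 61 43 63
f 61 63 62
f 62 63 64
f 62 64 46
f 63 43 65
f 63 65 64
f 64 65 66
f 64 66 46
f 65 43 67
f 65 67 66
f 66 67 68
f 66 68 46
f 67 43 69
f 67 69 68
f 68 69 70
f 68 70 46
f 69 43 44
f 69 44 70
f 70 44 45
f 70 45 46
f 72 74 71
f 75 72 71
f 71 74 73
f 73 75 71
f 72 78 74
f 76 72 75
f 76 78 72
f 74 78 73
f 77 75 73
f 73 78 77
f 77 76 75
f 78 76 77
f 80 79 82
f 80 82 81
f 82 79 83
f 82 83 81
f 83 79 84
f 83 84 81
f 84 79 85
f 84 85 81
f 85 79 86
f 85 86 81
f 86 79 87
f 86 87 81
f 87 79 88
f 87 88 81
f 88 79 89
f 88 89 81
f 89 79 80
f 89 80 81



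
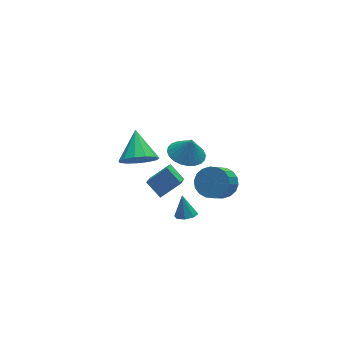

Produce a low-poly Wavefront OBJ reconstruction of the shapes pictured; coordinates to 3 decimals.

v 0.799 -2.323 0.604
v 1.278 -1.932 1.172
v 0.38 -2.766 2.504
v -0.099 -3.157 1.936
v 0.992 -1.695 1.128
v 0.094 -2.529 2.459
v 0.668 -1.583 0.979
v -0.23 -2.417 2.311
v 0.37 -1.617 0.757
v -0.529 -2.451 2.088
v 0.156 -1.791 0.504
v -0.742 -2.626 1.835
v 0.07 -2.071 0.271
v -0.828 -2.905 1.602
v 0.129 -2.4 0.104
v -0.769 -3.234 1.435
v 0.32 -2.714 0.036
v -0.578 -3.548 1.368
v 0.606 -2.951 0.081
v -0.292 -3.785 1.412
v 0.93 -3.063 0.229
v 0.032 -3.897 1.561
v 1.229 -3.029 0.452
v 0.33 -3.863 1.783
v 1.442 -2.854 0.705
v 0.544 -3.689 2.036
v 1.528 -2.575 0.938
v 0.63 -3.409 2.269
v 1.469 -2.246 1.105
v 0.571 -3.08 2.436
v 0.883 1.613 -0.994
v 1.75 2.01 -1.173
v 1.137 1.547 0.094
v 1.54 2.318 -1.105
v 1.23 2.518 -1.021
v 0.867 2.581 -0.933
v 0.507 2.496 -0.854
v 0.204 2.276 -0.796
v 0.004 1.956 -0.769
v -0.062 1.583 -0.776
v 0.016 1.215 -0.816
v 0.226 0.907 -0.883
v 0.536 0.707 -0.968
v 0.899 0.645 -1.056
v 1.259 0.73 -1.135
v 1.562 0.949 -1.193
v 1.762 1.269 -1.22
v 1.828 1.642 -1.213
v -0.899 -2.153 -1.402
v -0.624 -1.717 -1.644
v -0.861 -1.607 -0.378
v -1.057 -1.667 -1.655
v -1.398 -1.902 -1.517
v -1.446 -2.284 -1.311
v -1.174 -2.589 -1.159
v -0.741 -2.638 -1.148
v -0.4 -2.403 -1.286
v -0.352 -2.022 -1.492
v -1.191 2.662 -1.639
v -0.259 2.288 -1.533
v -0.729 4.078 -0.701
v -0.253 2.601 -2.009
v -0.545 2.933 -2.366
v -1.042 3.18 -2.494
v -1.586 3.262 -2.349
v -2.005 3.154 -1.98
v -2.166 2.889 -1.502
v -2.017 2.553 -1.068
v -1.606 2.251 -0.815
v -1.063 2.08 -0.824
v -0.561 2.094 -1.092
v -1.192 -2.191 1.382
v -1.535 -1.394 1.955
v -2.252 -2.2 0.759
v -2.595 -1.402 1.331
v -0.465 -0.978 0.129
v -0.808 -0.18 0.701
v -1.525 -0.986 -0.495
v -1.868 -0.189 0.078
f 2 1 5
f 2 5 3
f 3 5 6
f 3 6 4
f 5 1 7
f 5 7 6
f 6 7 8
f 6 8 4
f 7 1 9
f 7 9 8
f 8 9 10
f 8 10 4
f 9 1 11
f 9 11 10
f 10 11 12
f 10 12 4
f 11 1 13
f 11 13 12
f 12 13 14
f 12 14 4
f 13 1 15
f 13 15 14
f 14 15 16
f 14 16 4
f 15 1 17
f 15 17 16
f 16 17 18
f 16 18 4
f 17 1 19
f 17 19 18
f 18 19 20
f 18 20 4
f 19 1 21
f 19 21 20
f 20 21 22
f 20 22 4
f 21 1 23
f 21 23 22
f 22 23 24
f 22 24 4
f 23 1 25
f 23 25 24
f 24 25 26
f 24 26 4
f 25 1 27
f 25 27 26
f 26 27 28
f 26 28 4
f 27 1 29
f 27 29 28
f 28 29 30
f 28 30 4
f 29 1 2
f 29 2 30
f 30 2 3
f 30 3 4
f 32 31 34
f 32 34 33
f 34 31 35
f 34 35 33
f 35 31 36
f 35 36 33
f 36 31 37
f 36 37 33
f 37 31 38
f 37 38 33
f 38 31 39
f 38 39 33
f 39 31 40
f 39 40 33
f 40 31 41
f 40 41 33
f 41 31 42
f 41 42 33
f 42 31 43
f 42 43 33
f 43 31 44
f 43 44 33
f 44 31 45
f 44 45 33
f 45 31 46
f 45 46 33
f 46 31 47
f 46 47 33
f 47 31 48
f 47 48 33
f 48 31 32
f 48 32 33
f 50 49 52
f 50 52 51
f 52 49 53
f 52 53 51
f 53 49 54
f 53 54 51
f 54 49 55
f 54 55 51
f 55 49 56
f 55 56 51
f 56 49 57
f 56 57 51
f 57 49 58
f 57 58 51
f 58 49 50
f 58 50 51
f 60 59 62
f 60 62 61
f 62 59 63
f 62 63 61
f 63 59 64
f 63 64 61
f 64 59 65
f 64 65 61
f 65 59 66
f 65 66 61
f 66 59 67
f 66 67 61
f 67 59 68
f 67 68 61
f 68 59 69
f 68 69 61
f 69 59 70
f 69 70 61
f 70 59 71
f 70 71 61
f 71 59 60
f 71 60 61
f 73 75 72
f 76 73 72
f 72 75 74
f 74 76 72
f 73 79 75
f 77 73 76
f 77 79 73
f 75 79 74
f 78 76 74
f 74 79 78
f 78 77 76
f 79 77 78



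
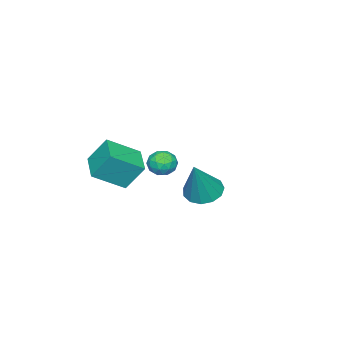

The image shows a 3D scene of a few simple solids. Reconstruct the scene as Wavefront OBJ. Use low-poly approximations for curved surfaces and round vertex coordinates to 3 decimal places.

v -3.633 -1.432 -1.24
v -3.29 -1.467 -1.831
v -3.59 -2.533 -1.149
v -3.247 -2.568 -1.74
v -2.949 -2.298 -1.187
v -2.976 -1.618 -1.243
v -3.904 -2.382 -1.737
v -3.931 -1.702 -1.793
v -3.458 -2.054 -2.137
v -2.867 -2.003 -1.797
v -4.013 -1.997 -1.183
v -3.422 -1.946 -0.843
v -3.466 -1.353 -1.544
v -3.414 -2.647 -1.436
v -3.239 -2.489 -1.111
v -3.037 -2.509 -1.458
v -3.281 -1.441 -1.198
v -3.079 -1.462 -1.545
v -2.878 -1.951 -1.166
v -3.801 -2.538 -1.435
v -3.599 -2.559 -1.782
v -3.843 -1.491 -1.522
v -3.641 -1.511 -1.869
v -4.002 -2.049 -1.814
v -3.363 -1.719 -2.071
v -3.337 -2.366 -2.017
v -3.723 -2.257 -2.016
v -3.739 -1.856 -2.049
v -3.015 -1.688 -1.871
v -2.99 -2.335 -1.817
v -2.815 -2.177 -1.492
v -2.831 -1.777 -1.525
v -3.114 -2.033 -2.051
v -3.89 -1.665 -1.163
v -3.865 -2.312 -1.109
v -4.049 -2.223 -1.455
v -4.065 -1.823 -1.488
v -3.543 -1.634 -0.963
v -3.517 -2.281 -0.909
v -3.141 -2.144 -0.931
v -3.157 -1.743 -0.964
v -3.766 -1.967 -0.929
v 1.113 2.578 0.424
v 1.758 2.852 0.061
v 2.007 2.682 2.096
v 1.514 3.208 0.169
v 1.143 3.364 0.358
v 0.762 3.271 0.568
v 0.492 2.957 0.732
v 0.419 2.523 0.798
v 0.567 2.106 0.745
v 0.887 1.839 0.59
v 1.28 1.807 0.382
v 1.619 2.019 0.188
v 1.797 2.409 0.068
v -0.707 -2.208 -0.726
v 0.266 -3.151 0.126
v -1.016 -1.51 0.4
v -0.043 -2.453 1.252
v 0.343 -1.347 -0.972
v 1.316 -2.29 -0.12
v 0.034 -0.649 0.154
v 1.007 -1.592 1.006
f 1 38 17
f 38 12 41
f 17 41 6
f 38 41 17
f 1 17 13
f 17 6 18
f 13 18 2
f 17 18 13
f 1 13 22
f 13 2 23
f 22 23 8
f 13 23 22
f 1 22 34
f 22 8 37
f 34 37 11
f 22 37 34
f 1 34 38
f 34 11 42
f 38 42 12
f 34 42 38
f 2 18 29
f 18 6 32
f 29 32 10
f 18 32 29
f 6 41 19
f 41 12 40
f 19 40 5
f 41 40 19
f 12 42 39
f 42 11 35
f 39 35 3
f 42 35 39
f 11 37 36
f 37 8 24
f 36 24 7
f 37 24 36
f 8 23 28
f 23 2 25
f 28 25 9
f 23 25 28
f 4 30 16
f 30 10 31
f 16 31 5
f 30 31 16
f 4 16 14
f 16 5 15
f 14 15 3
f 16 15 14
f 4 14 21
f 14 3 20
f 21 20 7
f 14 20 21
f 4 21 26
f 21 7 27
f 26 27 9
f 21 27 26
f 4 26 30
f 26 9 33
f 30 33 10
f 26 33 30
f 5 31 19
f 31 10 32
f 19 32 6
f 31 32 19
f 3 15 39
f 15 5 40
f 39 40 12
f 15 40 39
f 7 20 36
f 20 3 35
f 36 35 11
f 20 35 36
f 9 27 28
f 27 7 24
f 28 24 8
f 27 24 28
f 10 33 29
f 33 9 25
f 29 25 2
f 33 25 29
f 44 43 46
f 44 46 45
f 46 43 47
f 46 47 45
f 47 43 48
f 47 48 45
f 48 43 49
f 48 49 45
f 49 43 50
f 49 50 45
f 50 43 51
f 50 51 45
f 51 43 52
f 51 52 45
f 52 43 53
f 52 53 45
f 53 43 54
f 53 54 45
f 54 43 55
f 54 55 45
f 55 43 44
f 55 44 45
f 57 59 56
f 60 57 56
f 56 59 58
f 58 60 56
f 57 63 59
f 61 57 60
f 61 63 57
f 59 63 58
f 62 60 58
f 58 63 62
f 62 61 60
f 63 61 62



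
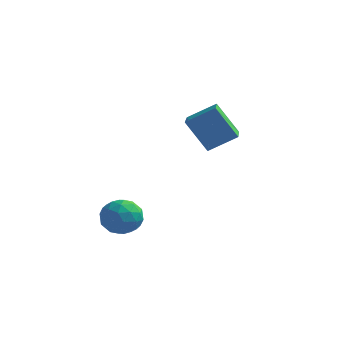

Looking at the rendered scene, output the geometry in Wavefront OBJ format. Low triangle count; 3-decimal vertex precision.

v 2.202 2.663 1.348
v 3.238 3.297 2.082
v 1.401 4.439 0.945
v 2.438 5.073 1.679
v 3.162 2.767 -0.099
v 4.199 3.401 0.635
v 2.362 4.543 -0.502
v 3.398 5.177 0.232
v 0.867 0.093 -3.388
v 1.73 -0.24 -3.371
v 0.45 -0.94 -2.389
v 1.313 -1.273 -2.372
v 1.131 -0.439 -2.014
v 1.39 0.199 -2.632
v 0.79 -1.379 -3.128
v 1.049 -0.741 -3.746
v 1.683 -1.15 -3.211
v 1.894 -0.569 -2.522
v 0.286 -0.611 -3.238
v 0.497 -0.03 -2.549
v 1.336 0.017 -3.467
v 0.844 -1.197 -2.293
v 0.738 -0.707 -2.082
v 1.245 -0.903 -2.072
v 1.135 0.275 -3.033
v 1.643 0.08 -3.023
v 1.29 -0.038 -2.225
v 0.537 -1.26 -2.737
v 1.045 -1.455 -2.727
v 0.935 -0.277 -3.688
v 1.442 -0.473 -3.678
v 0.89 -1.142 -3.535
v 1.815 -0.713 -3.363
v 1.569 -1.321 -2.776
v 1.263 -1.383 -3.221
v 1.414 -1.007 -3.584
v 1.939 -0.372 -2.958
v 1.693 -0.979 -2.371
v 1.587 -0.489 -2.161
v 1.738 -0.114 -2.524
v 1.911 -0.907 -2.864
v 0.487 -0.201 -3.389
v 0.241 -0.808 -2.802
v 0.442 -1.066 -3.236
v 0.593 -0.691 -3.599
v 0.611 0.141 -2.984
v 0.365 -0.467 -2.397
v 0.766 -0.173 -2.176
v 0.917 0.203 -2.539
v 0.269 -0.273 -2.896
f 2 4 1
f 5 2 1
f 1 4 3
f 3 5 1
f 2 8 4
f 6 2 5
f 6 8 2
f 4 8 3
f 7 5 3
f 3 8 7
f 7 6 5
f 8 6 7
f 9 46 25
f 46 20 49
f 25 49 14
f 46 49 25
f 9 25 21
f 25 14 26
f 21 26 10
f 25 26 21
f 9 21 30
f 21 10 31
f 30 31 16
f 21 31 30
f 9 30 42
f 30 16 45
f 42 45 19
f 30 45 42
f 9 42 46
f 42 19 50
f 46 50 20
f 42 50 46
f 10 26 37
f 26 14 40
f 37 40 18
f 26 40 37
f 14 49 27
f 49 20 48
f 27 48 13
f 49 48 27
f 20 50 47
f 50 19 43
f 47 43 11
f 50 43 47
f 19 45 44
f 45 16 32
f 44 32 15
f 45 32 44
f 16 31 36
f 31 10 33
f 36 33 17
f 31 33 36
f 12 38 24
f 38 18 39
f 24 39 13
f 38 39 24
f 12 24 22
f 24 13 23
f 22 23 11
f 24 23 22
f 12 22 29
f 22 11 28
f 29 28 15
f 22 28 29
f 12 29 34
f 29 15 35
f 34 35 17
f 29 35 34
f 12 34 38
f 34 17 41
f 38 41 18
f 34 41 38
f 13 39 27
f 39 18 40
f 27 40 14
f 39 40 27
f 11 23 47
f 23 13 48
f 47 48 20
f 23 48 47
f 15 28 44
f 28 11 43
f 44 43 19
f 28 43 44
f 17 35 36
f 35 15 32
f 36 32 16
f 35 32 36
f 18 41 37
f 41 17 33
f 37 33 10
f 41 33 37



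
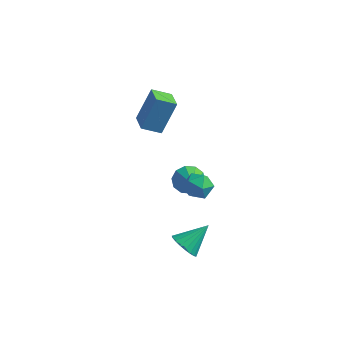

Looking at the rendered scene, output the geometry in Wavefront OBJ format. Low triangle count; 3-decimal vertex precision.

v 2.543 -2.795 -0.258
v 3.181 -2.489 0.304
v 2.959 -4.171 0.016
v 3.597 -3.865 0.578
v 2.725 -3.787 0.801
v 2.467 -2.937 0.631
v 3.673 -3.723 -0.311
v 3.415 -2.873 -0.481
v 3.88 -3.063 0.271
v 3.294 -3.103 0.959
v 2.846 -3.557 -0.639
v 2.26 -3.597 0.049
v 0.31 0.865 -4.062
v 0.685 0.548 -4.875
v 1.15 -0.205 -3.258
v 1.031 0.975 -4.67
v 1.102 1.36 -4.232
v 0.871 1.556 -3.729
v 0.425 1.487 -3.354
v -0.065 1.181 -3.248
v -0.412 0.754 -3.454
v -0.483 0.37 -3.892
v -0.251 0.174 -4.394
v 0.195 0.242 -4.77
v -1.951 -0.902 1.844
v -1.515 0.024 3.745
v -1.037 -0.292 1.337
v -0.601 0.634 3.239
v -1.059 -1.974 2.161
v -0.623 -1.048 4.063
v -0.145 -1.364 1.655
v 0.291 -0.438 3.556
v 2.883 -4.522 -4.12
v 3.69 -4.698 -4.502
v 3.677 -3.278 -3.02
v 3.558 -4.42 -4.722
v 3.309 -4.159 -4.837
v 2.987 -3.961 -4.829
v 2.646 -3.86 -4.698
v 2.347 -3.874 -4.466
v 2.141 -3.999 -4.175
v 2.062 -4.215 -3.875
v 2.126 -4.484 -3.616
v 2.321 -4.76 -3.445
v 2.613 -4.994 -3.39
v 2.952 -5.147 -3.462
v 3.279 -5.192 -3.647
v 3.537 -5.121 -3.914
v 3.683 -4.946 -4.216
f 1 12 6
f 1 6 2
f 1 2 8
f 1 8 11
f 1 11 12
f 2 6 10
f 6 12 5
f 12 11 3
f 11 8 7
f 8 2 9
f 4 10 5
f 4 5 3
f 4 3 7
f 4 7 9
f 4 9 10
f 5 10 6
f 3 5 12
f 7 3 11
f 9 7 8
f 10 9 2
f 14 13 16
f 14 16 15
f 16 13 17
f 16 17 15
f 17 13 18
f 17 18 15
f 18 13 19
f 18 19 15
f 19 13 20
f 19 20 15
f 20 13 21
f 20 21 15
f 21 13 22
f 21 22 15
f 22 13 23
f 22 23 15
f 23 13 24
f 23 24 15
f 24 13 14
f 24 14 15
f 26 28 25
f 29 26 25
f 25 28 27
f 27 29 25
f 26 32 28
f 30 26 29
f 30 32 26
f 28 32 27
f 31 29 27
f 27 32 31
f 31 30 29
f 32 30 31
f 34 33 36
f 34 36 35
f 36 33 37
f 36 37 35
f 37 33 38
f 37 38 35
f 38 33 39
f 38 39 35
f 39 33 40
f 39 40 35
f 40 33 41
f 40 41 35
f 41 33 42
f 41 42 35
f 42 33 43
f 42 43 35
f 43 33 44
f 43 44 35
f 44 33 45
f 44 45 35
f 45 33 46
f 45 46 35
f 46 33 47
f 46 47 35
f 47 33 48
f 47 48 35
f 48 33 49
f 48 49 35
f 49 33 34
f 49 34 35



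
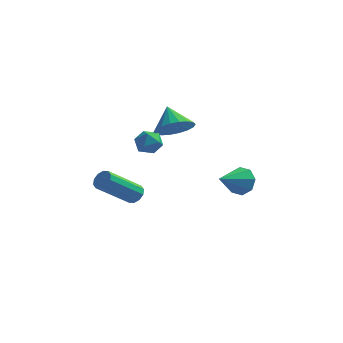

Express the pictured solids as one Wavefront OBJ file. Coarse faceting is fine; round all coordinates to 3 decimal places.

v -0.83 2.739 1.946
v -0.214 3.101 2.07
v -0.306 1.739 2.27
v 0.31 2.101 2.394
v -0.265 2.204 2.825
v -0.588 2.822 2.625
v 0.068 2.018 1.715
v -0.255 2.636 1.515
v 0.341 2.656 1.927
v 0.135 2.771 2.614
v -0.655 2.069 1.726
v -0.861 2.184 2.413
v 0.856 2.734 3.011
v 1.191 2.188 3.74
v 0.324 3.606 3.909
v 1.517 2.462 3.667
v 1.712 2.79 3.465
v 1.737 3.106 3.172
v 1.588 3.349 2.848
v 1.294 3.47 2.556
v 0.913 3.445 2.354
v 0.521 3.279 2.282
v 0.195 3.006 2.355
v 0 2.678 2.558
v -0.025 2.362 2.85
v 0.124 2.119 3.175
v 0.418 1.998 3.467
v 0.799 2.023 3.668
v -0.886 2.322 -1.24
v -0.579 1.871 -1.314
v -1.828 0.788 0.106
v -2.134 1.238 0.18
v -0.443 2.05 -1.059
v -1.692 0.966 0.362
v -0.477 2.332 -0.873
v -1.725 1.249 0.548
v -0.666 2.611 -0.827
v -1.915 1.527 0.594
v -0.94 2.779 -0.939
v -2.188 1.695 0.482
v -1.192 2.772 -1.166
v -2.441 1.689 0.254
v -1.328 2.594 -1.422
v -2.577 1.51 -0.001
v -1.295 2.311 -1.608
v -2.543 1.228 -0.187
v -1.105 2.033 -1.654
v -2.354 0.949 -0.233
v -0.832 1.865 -1.542
v -2.08 0.781 -0.121
v 4.189 1.001 0.973
v 4.565 1.169 1.635
v 3.431 -0.201 1.707
v 4.048 1.464 1.585
v 3.614 1.488 1.176
v 3.516 1.227 0.648
v 3.813 0.834 0.31
v 4.33 0.539 0.361
v 4.764 0.515 0.77
v 4.861 0.776 1.298
f 1 12 6
f 1 6 2
f 1 2 8
f 1 8 11
f 1 11 12
f 2 6 10
f 6 12 5
f 12 11 3
f 11 8 7
f 8 2 9
f 4 10 5
f 4 5 3
f 4 3 7
f 4 7 9
f 4 9 10
f 5 10 6
f 3 5 12
f 7 3 11
f 9 7 8
f 10 9 2
f 14 13 16
f 14 16 15
f 16 13 17
f 16 17 15
f 17 13 18
f 17 18 15
f 18 13 19
f 18 19 15
f 19 13 20
f 19 20 15
f 20 13 21
f 20 21 15
f 21 13 22
f 21 22 15
f 22 13 23
f 22 23 15
f 23 13 24
f 23 24 15
f 24 13 25
f 24 25 15
f 25 13 26
f 25 26 15
f 26 13 27
f 26 27 15
f 27 13 28
f 27 28 15
f 28 13 14
f 28 14 15
f 30 29 33
f 30 33 31
f 31 33 34
f 31 34 32
f 33 29 35
f 33 35 34
f 34 35 36
f 34 36 32
f 35 29 37
f 35 37 36
f 36 37 38
f 36 38 32
f 37 29 39
f 37 39 38
f 38 39 40
f 38 40 32
f 39 29 41
f 39 41 40
f 40 41 42
f 40 42 32
f 41 29 43
f 41 43 42
f 42 43 44
f 42 44 32
f 43 29 45
f 43 45 44
f 44 45 46
f 44 46 32
f 45 29 47
f 45 47 46
f 46 47 48
f 46 48 32
f 47 29 49
f 47 49 48
f 48 49 50
f 48 50 32
f 49 29 30
f 49 30 50
f 50 30 31
f 50 31 32
f 52 51 54
f 52 54 53
f 54 51 55
f 54 55 53
f 55 51 56
f 55 56 53
f 56 51 57
f 56 57 53
f 57 51 58
f 57 58 53
f 58 51 59
f 58 59 53
f 59 51 60
f 59 60 53
f 60 51 52
f 60 52 53



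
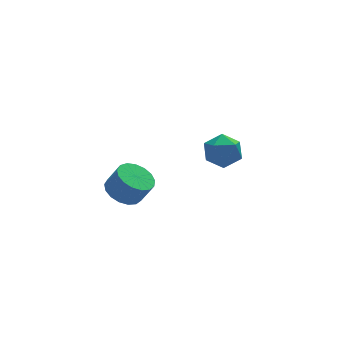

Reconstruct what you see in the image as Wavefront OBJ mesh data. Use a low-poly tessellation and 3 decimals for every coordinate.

v 2.208 1.075 -2.81
v 2.774 2.021 -3.331
v 3.786 0.759 -1.669
v 4.352 1.705 -2.19
v 3.392 1.894 -1.461
v 2.417 2.089 -2.167
v 4.143 0.691 -2.833
v 3.168 0.886 -3.539
v 3.97 1.784 -3.345
v 3.506 2.528 -2.497
v 3.054 0.252 -2.503
v 2.59 0.996 -1.655
v -3.533 -2.846 -1.264
v -2.845 -1.993 -1.359
v -2.239 -2.342 -0.112
v -2.927 -3.194 -0.016
v -3.259 -1.793 -1.102
v -2.653 -2.141 0.145
v -3.735 -1.834 -0.882
v -3.129 -2.183 0.365
v -4.165 -2.107 -0.75
v -3.56 -2.456 0.498
v -4.451 -2.549 -0.735
v -3.845 -2.898 0.512
v -4.526 -3.059 -0.841
v -3.92 -3.408 0.406
v -4.373 -3.52 -1.044
v -3.768 -3.869 0.203
v -4.028 -3.827 -1.298
v -3.423 -4.176 -0.05
v -3.57 -3.909 -1.543
v -2.964 -4.258 -0.296
v -3.103 -3.747 -1.725
v -2.497 -4.096 -0.477
v -2.735 -3.379 -1.801
v -2.129 -3.728 -0.553
v -2.549 -2.888 -1.754
v -1.943 -3.237 -0.506
v -2.589 -2.388 -1.594
v -1.983 -2.737 -0.347
f 1 12 6
f 1 6 2
f 1 2 8
f 1 8 11
f 1 11 12
f 2 6 10
f 6 12 5
f 12 11 3
f 11 8 7
f 8 2 9
f 4 10 5
f 4 5 3
f 4 3 7
f 4 7 9
f 4 9 10
f 5 10 6
f 3 5 12
f 7 3 11
f 9 7 8
f 10 9 2
f 14 13 17
f 14 17 15
f 15 17 18
f 15 18 16
f 17 13 19
f 17 19 18
f 18 19 20
f 18 20 16
f 19 13 21
f 19 21 20
f 20 21 22
f 20 22 16
f 21 13 23
f 21 23 22
f 22 23 24
f 22 24 16
f 23 13 25
f 23 25 24
f 24 25 26
f 24 26 16
f 25 13 27
f 25 27 26
f 26 27 28
f 26 28 16
f 27 13 29
f 27 29 28
f 28 29 30
f 28 30 16
f 29 13 31
f 29 31 30
f 30 31 32
f 30 32 16
f 31 13 33
f 31 33 32
f 32 33 34
f 32 34 16
f 33 13 35
f 33 35 34
f 34 35 36
f 34 36 16
f 35 13 37
f 35 37 36
f 36 37 38
f 36 38 16
f 37 13 39
f 37 39 38
f 38 39 40
f 38 40 16
f 39 13 14
f 39 14 40
f 40 14 15
f 40 15 16



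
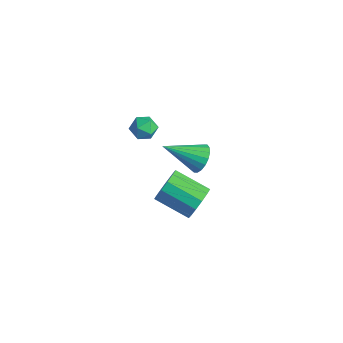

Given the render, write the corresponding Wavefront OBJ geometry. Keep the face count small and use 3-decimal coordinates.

v 3.87 -1.679 2.898
v 4.272 -1.449 3.586
v 2.83 -3.161 4.002
v 3.972 -1.234 3.591
v 3.651 -1.108 3.459
v 3.374 -1.095 3.215
v 3.195 -1.197 2.909
v 3.149 -1.395 2.6
v 3.247 -1.65 2.351
v 3.468 -1.91 2.21
v 3.768 -2.124 2.205
v 4.089 -2.251 2.337
v 4.366 -2.264 2.581
v 4.545 -2.162 2.887
v 4.591 -1.964 3.196
v 4.493 -1.709 3.445
v -1.018 -0.996 0.823
v -0.374 -1.423 0.735
v -1.286 -1.617 1.885
v -0.642 -2.044 1.797
v -0.586 -1.287 1.969
v -0.421 -0.904 1.312
v -1.239 -2.136 1.308
v -1.074 -1.753 0.651
v -0.511 -2.128 1.035
v -0.107 -1.604 1.443
v -1.553 -1.436 1.177
v -1.149 -0.912 1.585
v 2.211 -0.377 -3.321
v 2.713 -0.622 -2.492
v 1.031 -1.488 -1.729
v 0.529 -1.243 -2.559
v 2.493 -0.112 -2.399
v 0.81 -0.978 -1.637
v 2.183 0.314 -2.599
v 0.5 -0.552 -1.837
v 1.882 0.521 -3.028
v 0.199 -0.346 -2.266
v 1.685 0.442 -3.55
v 0.003 -0.424 -2.788
v 1.656 0.104 -4
v -0.026 -0.763 -3.238
v 1.803 -0.387 -4.234
v 0.121 -1.254 -3.472
v 2.079 -0.875 -4.178
v 0.397 -1.741 -3.416
v 2.398 -1.205 -3.85
v 0.715 -2.071 -3.088
v 2.657 -1.271 -3.354
v 0.975 -2.138 -2.592
v 2.774 -1.054 -2.848
v 1.092 -1.921 -2.086
f 2 1 4
f 2 4 3
f 4 1 5
f 4 5 3
f 5 1 6
f 5 6 3
f 6 1 7
f 6 7 3
f 7 1 8
f 7 8 3
f 8 1 9
f 8 9 3
f 9 1 10
f 9 10 3
f 10 1 11
f 10 11 3
f 11 1 12
f 11 12 3
f 12 1 13
f 12 13 3
f 13 1 14
f 13 14 3
f 14 1 15
f 14 15 3
f 15 1 16
f 15 16 3
f 16 1 2
f 16 2 3
f 17 28 22
f 17 22 18
f 17 18 24
f 17 24 27
f 17 27 28
f 18 22 26
f 22 28 21
f 28 27 19
f 27 24 23
f 24 18 25
f 20 26 21
f 20 21 19
f 20 19 23
f 20 23 25
f 20 25 26
f 21 26 22
f 19 21 28
f 23 19 27
f 25 23 24
f 26 25 18
f 30 29 33
f 30 33 31
f 31 33 34
f 31 34 32
f 33 29 35
f 33 35 34
f 34 35 36
f 34 36 32
f 35 29 37
f 35 37 36
f 36 37 38
f 36 38 32
f 37 29 39
f 37 39 38
f 38 39 40
f 38 40 32
f 39 29 41
f 39 41 40
f 40 41 42
f 40 42 32
f 41 29 43
f 41 43 42
f 42 43 44
f 42 44 32
f 43 29 45
f 43 45 44
f 44 45 46
f 44 46 32
f 45 29 47
f 45 47 46
f 46 47 48
f 46 48 32
f 47 29 49
f 47 49 48
f 48 49 50
f 48 50 32
f 49 29 51
f 49 51 50
f 50 51 52
f 50 52 32
f 51 29 30
f 51 30 52
f 52 30 31
f 52 31 32



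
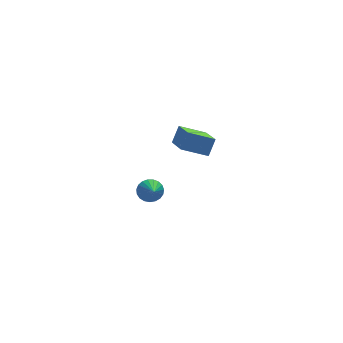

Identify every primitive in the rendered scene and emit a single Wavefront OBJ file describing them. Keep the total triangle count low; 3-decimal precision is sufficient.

v -0.663 0.753 -2.958
v 0.001 0.66 -2.963
v -0.817 -0.393 -2.222
v -0.035 0.813 -2.733
v -0.178 0.955 -2.541
v -0.406 1.062 -2.422
v -0.678 1.116 -2.395
v -0.948 1.107 -2.466
v -1.168 1.037 -2.621
v -1.301 0.917 -2.835
v -1.323 0.77 -3.07
v -1.232 0.619 -3.286
v -1.042 0.491 -3.445
v -0.786 0.409 -3.519
v -0.509 0.386 -3.497
v -0.259 0.426 -3.381
v -0.079 0.523 -3.193
v -0.792 -4.34 3.396
v -0.373 -4.044 4.22
v -0.642 -2.611 2.699
v -0.223 -2.315 3.522
v 0.403 -4.645 2.898
v 0.822 -4.349 3.721
v 0.553 -2.916 2.2
v 0.972 -2.62 3.024
f 2 1 4
f 2 4 3
f 4 1 5
f 4 5 3
f 5 1 6
f 5 6 3
f 6 1 7
f 6 7 3
f 7 1 8
f 7 8 3
f 8 1 9
f 8 9 3
f 9 1 10
f 9 10 3
f 10 1 11
f 10 11 3
f 11 1 12
f 11 12 3
f 12 1 13
f 12 13 3
f 13 1 14
f 13 14 3
f 14 1 15
f 14 15 3
f 15 1 16
f 15 16 3
f 16 1 17
f 16 17 3
f 17 1 2
f 17 2 3
f 19 21 18
f 22 19 18
f 18 21 20
f 20 22 18
f 19 25 21
f 23 19 22
f 23 25 19
f 21 25 20
f 24 22 20
f 20 25 24
f 24 23 22
f 25 23 24



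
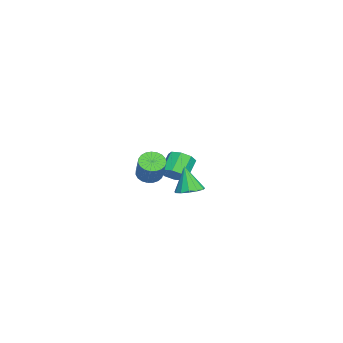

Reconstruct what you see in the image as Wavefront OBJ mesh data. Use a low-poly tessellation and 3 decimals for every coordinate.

v 3.208 -2.515 2.424
v 3.795 -2.869 2.012
v 5 -2.539 3.443
v 4.412 -2.185 3.856
v 3.823 -2.552 1.915
v 5.028 -2.222 3.346
v 3.745 -2.228 1.906
v 4.95 -1.898 3.337
v 3.574 -1.955 1.987
v 4.779 -1.625 3.418
v 3.34 -1.778 2.143
v 4.545 -1.448 3.575
v 3.083 -1.728 2.348
v 4.288 -1.399 3.78
v 2.847 -1.815 2.566
v 4.052 -1.485 3.998
v 2.674 -2.023 2.76
v 3.879 -1.693 4.192
v 2.593 -2.316 2.896
v 3.798 -1.986 4.327
v 2.618 -2.643 2.95
v 3.823 -2.313 4.381
v 2.745 -2.948 2.913
v 3.95 -2.618 4.345
v 2.953 -3.178 2.792
v 4.157 -2.848 4.223
v 3.204 -3.294 2.607
v 4.409 -2.964 4.038
v 3.456 -3.275 2.39
v 4.661 -2.945 3.822
v 3.665 -3.124 2.18
v 4.87 -2.794 3.611
v -3.097 -1.927 -0.297
v -2.456 -1.92 0.349
v -3.562 -1.507 1.443
v -4.203 -1.513 0.797
v -2.529 -1.3 0.04
v -3.636 -0.887 1.134
v -2.935 -1.047 -0.466
v -4.042 -0.634 0.628
v -3.436 -1.31 -0.873
v -4.542 -0.896 0.221
v -3.738 -1.933 -0.943
v -4.844 -1.52 0.151
v -3.664 -2.553 -0.634
v -4.771 -2.14 0.46
v -3.258 -2.806 -0.128
v -4.365 -2.393 0.966
v -2.758 -2.544 0.279
v -3.864 -2.13 1.373
v 2.363 -0.294 0.803
v 3.16 -0.702 0.896
v 1.977 -0.646 2.557
v 3.235 -0.214 1.011
v 3.033 0.249 1.059
v 2.618 0.539 1.026
v 2.123 0.565 0.922
v 1.703 0.318 0.781
v 1.493 -0.124 0.646
v 1.559 -0.62 0.561
v 1.88 -1.012 0.553
v 2.354 -1.177 0.625
v 2.831 -1.061 0.752
f 2 1 5
f 2 5 3
f 3 5 6
f 3 6 4
f 5 1 7
f 5 7 6
f 6 7 8
f 6 8 4
f 7 1 9
f 7 9 8
f 8 9 10
f 8 10 4
f 9 1 11
f 9 11 10
f 10 11 12
f 10 12 4
f 11 1 13
f 11 13 12
f 12 13 14
f 12 14 4
f 13 1 15
f 13 15 14
f 14 15 16
f 14 16 4
f 15 1 17
f 15 17 16
f 16 17 18
f 16 18 4
f 17 1 19
f 17 19 18
f 18 19 20
f 18 20 4
f 19 1 21
f 19 21 20
f 20 21 22
f 20 22 4
f 21 1 23
f 21 23 22
f 22 23 24
f 22 24 4
f 23 1 25
f 23 25 24
f 24 25 26
f 24 26 4
f 25 1 27
f 25 27 26
f 26 27 28
f 26 28 4
f 27 1 29
f 27 29 28
f 28 29 30
f 28 30 4
f 29 1 31
f 29 31 30
f 30 31 32
f 30 32 4
f 31 1 2
f 31 2 32
f 32 2 3
f 32 3 4
f 34 33 37
f 34 37 35
f 35 37 38
f 35 38 36
f 37 33 39
f 37 39 38
f 38 39 40
f 38 40 36
f 39 33 41
f 39 41 40
f 40 41 42
f 40 42 36
f 41 33 43
f 41 43 42
f 42 43 44
f 42 44 36
f 43 33 45
f 43 45 44
f 44 45 46
f 44 46 36
f 45 33 47
f 45 47 46
f 46 47 48
f 46 48 36
f 47 33 49
f 47 49 48
f 48 49 50
f 48 50 36
f 49 33 34
f 49 34 50
f 50 34 35
f 50 35 36
f 52 51 54
f 52 54 53
f 54 51 55
f 54 55 53
f 55 51 56
f 55 56 53
f 56 51 57
f 56 57 53
f 57 51 58
f 57 58 53
f 58 51 59
f 58 59 53
f 59 51 60
f 59 60 53
f 60 51 61
f 60 61 53
f 61 51 62
f 61 62 53
f 62 51 63
f 62 63 53
f 63 51 52
f 63 52 53



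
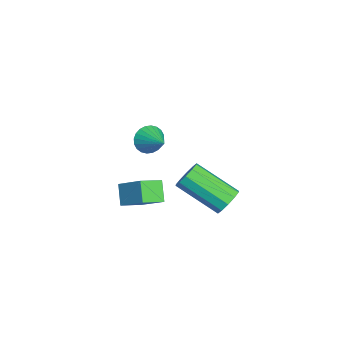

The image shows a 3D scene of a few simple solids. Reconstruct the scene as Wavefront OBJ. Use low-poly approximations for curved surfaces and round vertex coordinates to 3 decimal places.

v -2.731 -1.07 2.647
v -2.372 -1.182 2.044
v -1.669 -0.51 3.173
v -2.48 -0.932 1.997
v -2.627 -0.702 2.048
v -2.789 -0.529 2.19
v -2.942 -0.437 2.402
v -3.063 -0.442 2.651
v -3.134 -0.543 2.9
v -3.143 -0.723 3.11
v -3.089 -0.957 3.249
v -2.981 -1.207 3.297
v -2.834 -1.437 3.245
v -2.672 -1.61 3.103
v -2.519 -1.702 2.891
v -2.398 -1.697 2.642
v -2.327 -1.596 2.393
v -2.318 -1.416 2.184
v 2.038 -2.513 3.761
v 2.805 -1.698 4.534
v 1.55 -1.666 3.353
v 2.317 -0.851 4.126
v 2.723 -2.469 3.034
v 3.49 -1.654 3.807
v 2.235 -1.622 2.626
v 3.002 -0.807 3.399
v 1.959 1.753 2.353
v 2.564 1.442 2.367
v 1.726 -0.143 3.46
v 1.121 0.167 3.447
v 2.537 1.69 2.705
v 1.699 0.105 3.799
v 2.29 1.961 2.909
v 1.452 0.376 4.003
v 1.916 2.153 2.901
v 1.078 0.568 3.995
v 1.558 2.192 2.683
v 0.721 0.607 3.777
v 1.354 2.063 2.34
v 0.516 0.478 3.433
v 1.381 1.815 2.001
v 0.543 0.23 3.095
v 1.628 1.544 1.797
v 0.79 -0.041 2.891
v 2.002 1.352 1.805
v 1.164 -0.233 2.899
v 2.359 1.313 2.023
v 1.522 -0.272 3.117
f 2 1 4
f 2 4 3
f 4 1 5
f 4 5 3
f 5 1 6
f 5 6 3
f 6 1 7
f 6 7 3
f 7 1 8
f 7 8 3
f 8 1 9
f 8 9 3
f 9 1 10
f 9 10 3
f 10 1 11
f 10 11 3
f 11 1 12
f 11 12 3
f 12 1 13
f 12 13 3
f 13 1 14
f 13 14 3
f 14 1 15
f 14 15 3
f 15 1 16
f 15 16 3
f 16 1 17
f 16 17 3
f 17 1 18
f 17 18 3
f 18 1 2
f 18 2 3
f 20 22 19
f 23 20 19
f 19 22 21
f 21 23 19
f 20 26 22
f 24 20 23
f 24 26 20
f 22 26 21
f 25 23 21
f 21 26 25
f 25 24 23
f 26 24 25
f 28 27 31
f 28 31 29
f 29 31 32
f 29 32 30
f 31 27 33
f 31 33 32
f 32 33 34
f 32 34 30
f 33 27 35
f 33 35 34
f 34 35 36
f 34 36 30
f 35 27 37
f 35 37 36
f 36 37 38
f 36 38 30
f 37 27 39
f 37 39 38
f 38 39 40
f 38 40 30
f 39 27 41
f 39 41 40
f 40 41 42
f 40 42 30
f 41 27 43
f 41 43 42
f 42 43 44
f 42 44 30
f 43 27 45
f 43 45 44
f 44 45 46
f 44 46 30
f 45 27 47
f 45 47 46
f 46 47 48
f 46 48 30
f 47 27 28
f 47 28 48
f 48 28 29
f 48 29 30

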